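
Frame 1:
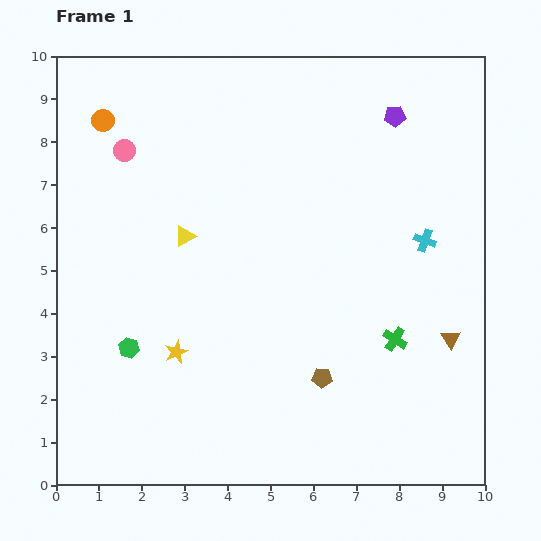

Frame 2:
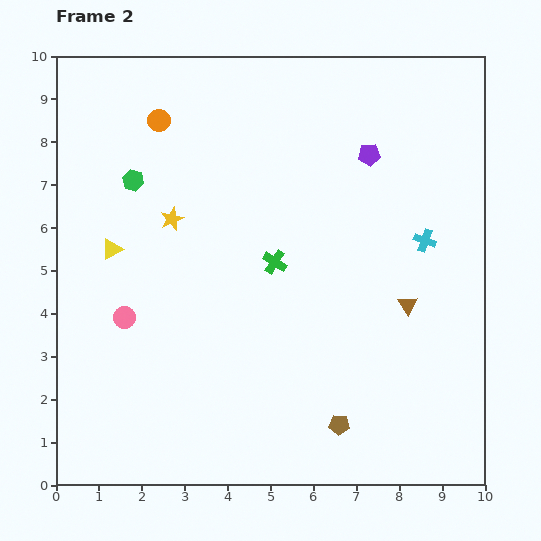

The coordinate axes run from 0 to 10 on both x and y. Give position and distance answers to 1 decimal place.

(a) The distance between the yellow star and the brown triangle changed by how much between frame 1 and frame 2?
-0.5

Distance in frame 1: 6.4. Distance in frame 2: 5.9.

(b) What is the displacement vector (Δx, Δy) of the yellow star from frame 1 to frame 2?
(-0.1, 3.1)

The yellow star was at (2.8, 3.1) in frame 1 and (2.7, 6.2) in frame 2.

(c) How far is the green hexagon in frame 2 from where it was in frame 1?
3.9

The green hexagon moved from (1.7, 3.2) to (1.8, 7.1), a distance of √(0.1² + 3.9²) ≈ 3.9.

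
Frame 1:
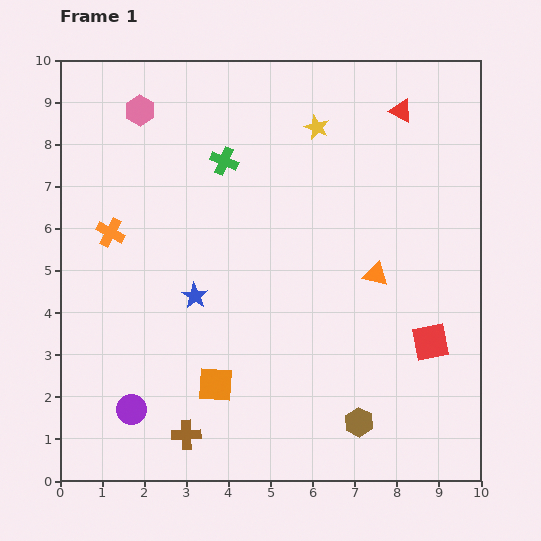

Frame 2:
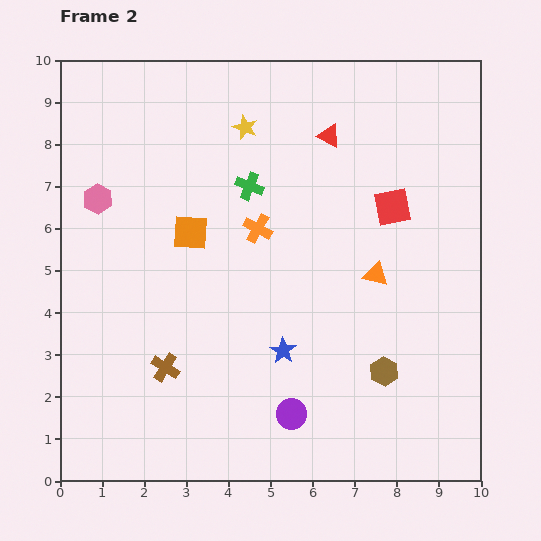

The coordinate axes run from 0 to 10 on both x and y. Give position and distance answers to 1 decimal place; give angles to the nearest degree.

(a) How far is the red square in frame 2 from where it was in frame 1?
3.3

The red square moved from (8.8, 3.3) to (7.9, 6.5), a distance of √(0.9² + 3.2²) ≈ 3.3.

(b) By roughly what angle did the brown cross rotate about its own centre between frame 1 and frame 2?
34° clockwise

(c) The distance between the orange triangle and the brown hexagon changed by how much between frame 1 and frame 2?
-1.2

Distance in frame 1: 3.5. Distance in frame 2: 2.3.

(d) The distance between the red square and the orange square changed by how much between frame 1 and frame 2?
-0.4

Distance in frame 1: 5.2. Distance in frame 2: 4.8.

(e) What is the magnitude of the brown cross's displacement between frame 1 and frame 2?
1.7

The brown cross moved from (3.0, 1.1) to (2.5, 2.7), a distance of √(0.5² + 1.6²) ≈ 1.7.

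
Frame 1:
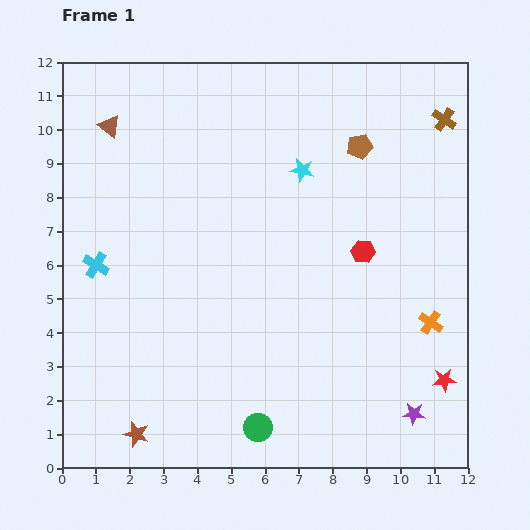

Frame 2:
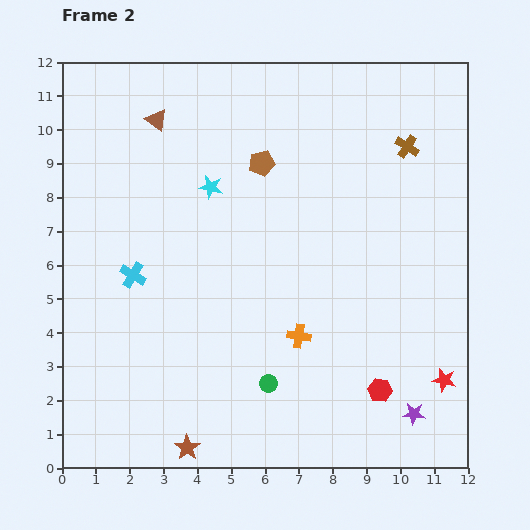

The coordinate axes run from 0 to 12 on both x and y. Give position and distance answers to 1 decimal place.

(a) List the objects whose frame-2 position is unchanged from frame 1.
the purple star, the red star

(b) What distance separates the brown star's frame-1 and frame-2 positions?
1.6

The brown star moved from (2.2, 1.0) to (3.7, 0.6), a distance of √(1.5² + 0.4²) ≈ 1.6.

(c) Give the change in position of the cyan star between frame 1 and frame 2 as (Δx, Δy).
(-2.7, -0.5)

The cyan star was at (7.1, 8.8) in frame 1 and (4.4, 8.3) in frame 2.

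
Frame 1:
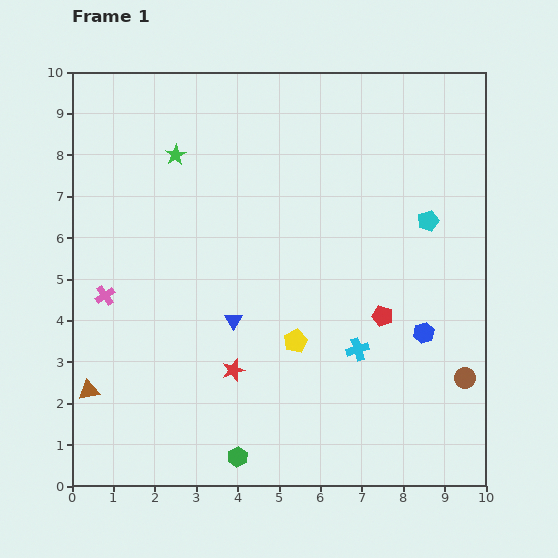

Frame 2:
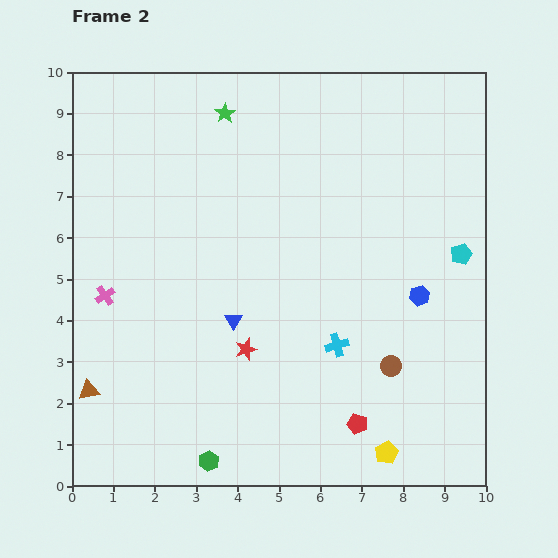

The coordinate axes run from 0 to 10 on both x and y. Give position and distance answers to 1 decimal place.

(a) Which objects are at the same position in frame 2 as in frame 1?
the blue triangle, the brown triangle, the pink cross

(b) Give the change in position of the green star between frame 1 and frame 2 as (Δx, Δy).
(1.2, 1.0)

The green star was at (2.5, 8.0) in frame 1 and (3.7, 9.0) in frame 2.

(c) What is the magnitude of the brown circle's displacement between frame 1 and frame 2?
1.8

The brown circle moved from (9.5, 2.6) to (7.7, 2.9), a distance of √(1.8² + 0.3²) ≈ 1.8.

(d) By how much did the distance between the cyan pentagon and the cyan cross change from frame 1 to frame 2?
+0.2

Distance in frame 1: 3.5. Distance in frame 2: 3.7.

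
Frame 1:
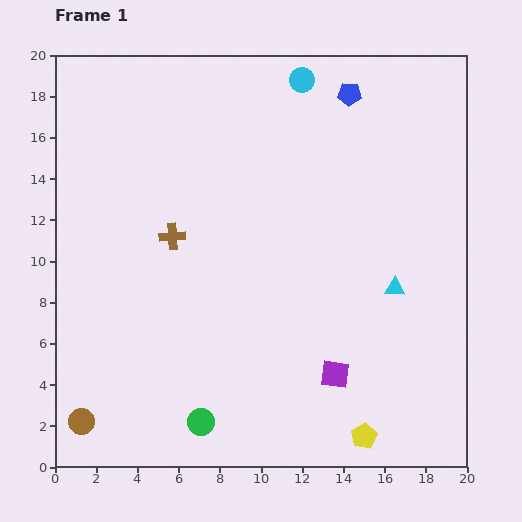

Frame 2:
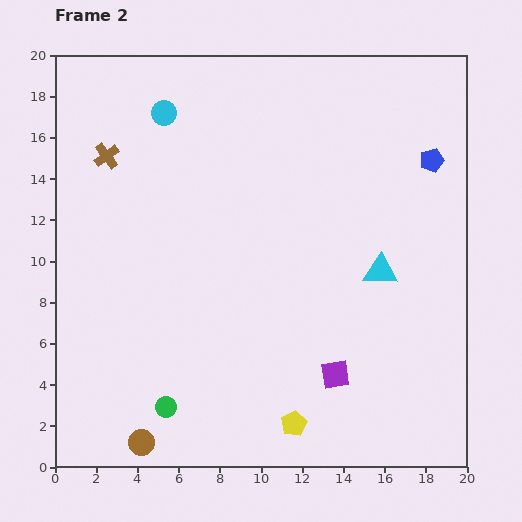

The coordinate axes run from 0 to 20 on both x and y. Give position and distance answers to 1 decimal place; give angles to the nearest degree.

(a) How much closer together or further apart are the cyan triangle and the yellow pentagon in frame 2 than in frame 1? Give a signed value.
+1.1

Distance in frame 1: 7.4. Distance in frame 2: 8.5.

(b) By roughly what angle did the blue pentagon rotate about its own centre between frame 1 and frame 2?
20° counter-clockwise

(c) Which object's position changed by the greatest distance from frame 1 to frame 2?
the cyan circle

(moved 6.9; next 5.1)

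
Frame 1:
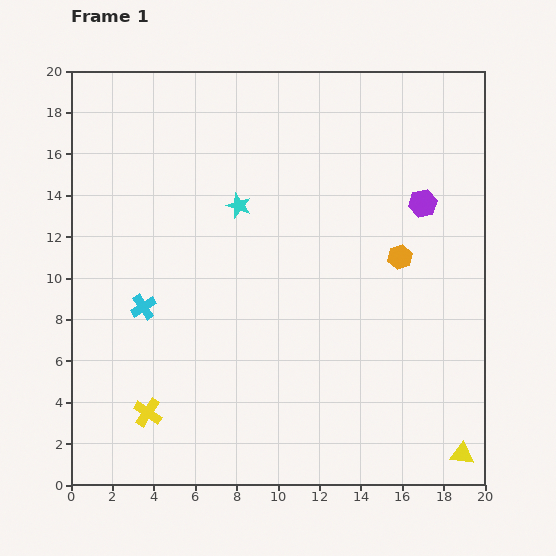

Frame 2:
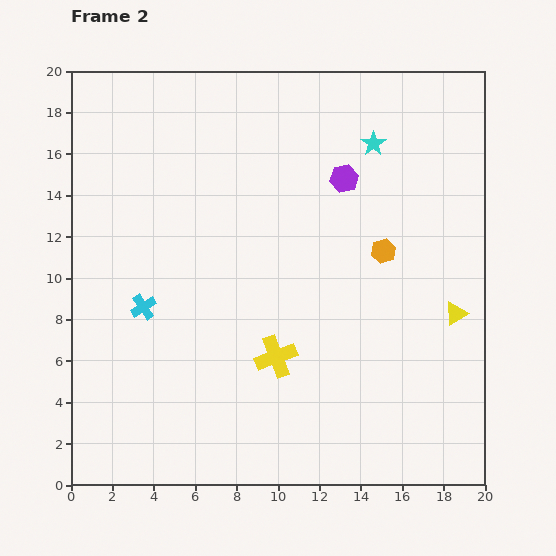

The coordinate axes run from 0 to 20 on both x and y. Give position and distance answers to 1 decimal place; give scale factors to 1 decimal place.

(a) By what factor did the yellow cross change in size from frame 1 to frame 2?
1.5×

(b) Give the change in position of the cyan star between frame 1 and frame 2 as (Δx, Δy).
(6.5, 3.0)

The cyan star was at (8.1, 13.5) in frame 1 and (14.6, 16.5) in frame 2.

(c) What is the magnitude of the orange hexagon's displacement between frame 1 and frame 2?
0.9

The orange hexagon moved from (15.9, 11.0) to (15.1, 11.3), a distance of √(0.8² + 0.3²) ≈ 0.9.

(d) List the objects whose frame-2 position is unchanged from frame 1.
the cyan cross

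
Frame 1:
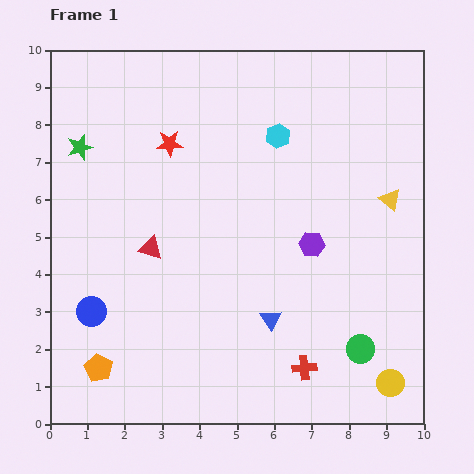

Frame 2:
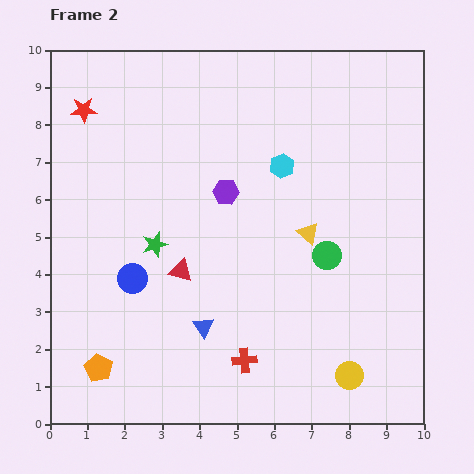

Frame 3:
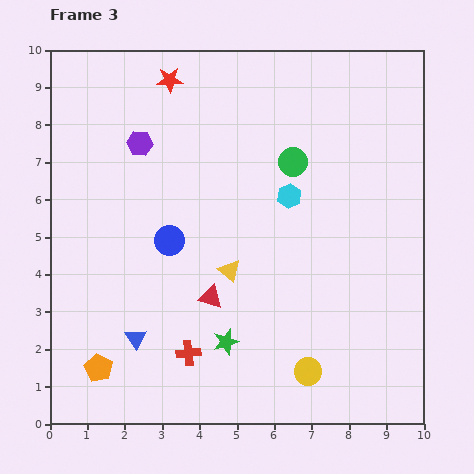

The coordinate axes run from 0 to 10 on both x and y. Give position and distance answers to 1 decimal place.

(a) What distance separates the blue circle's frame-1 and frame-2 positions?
1.4

The blue circle moved from (1.1, 3.0) to (2.2, 3.9), a distance of √(1.1² + 0.9²) ≈ 1.4.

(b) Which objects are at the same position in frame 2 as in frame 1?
the orange pentagon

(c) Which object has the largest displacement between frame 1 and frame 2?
the green star

(moved 3.3; next 2.7)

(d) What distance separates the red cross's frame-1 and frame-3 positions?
3.1

The red cross moved from (6.8, 1.5) to (3.7, 1.9), a distance of √(3.1² + 0.4²) ≈ 3.1.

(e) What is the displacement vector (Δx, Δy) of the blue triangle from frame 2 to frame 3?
(-1.8, -0.3)

The blue triangle was at (4.1, 2.6) in frame 2 and (2.3, 2.3) in frame 3.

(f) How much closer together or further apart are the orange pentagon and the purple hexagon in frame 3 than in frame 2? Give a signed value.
+0.3

Distance in frame 2: 5.8. Distance in frame 3: 6.1.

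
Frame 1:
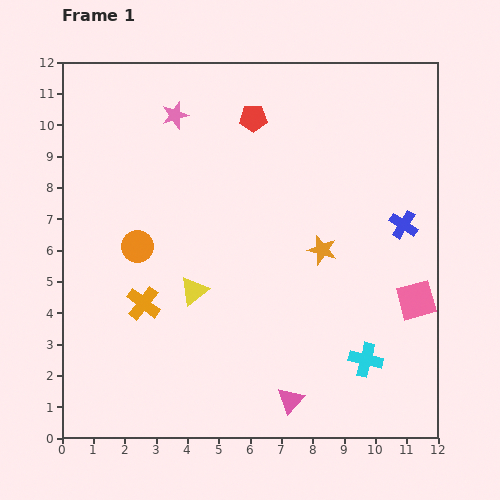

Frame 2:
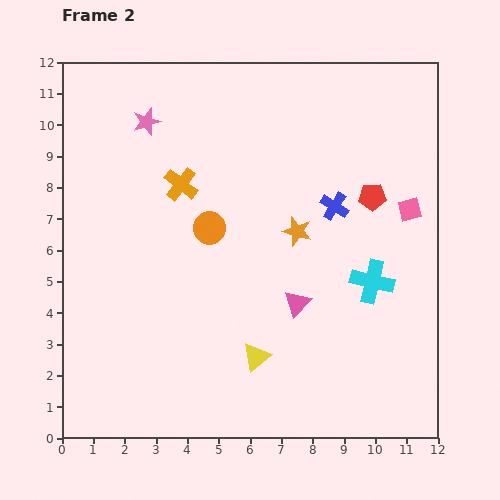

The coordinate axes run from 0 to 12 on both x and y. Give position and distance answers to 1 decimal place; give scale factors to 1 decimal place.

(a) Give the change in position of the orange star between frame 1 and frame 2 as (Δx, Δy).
(-0.8, 0.6)

The orange star was at (8.3, 6.0) in frame 1 and (7.5, 6.6) in frame 2.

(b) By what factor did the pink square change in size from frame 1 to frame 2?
0.6×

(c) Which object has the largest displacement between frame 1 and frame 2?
the red pentagon

(moved 4.5; next 4.0)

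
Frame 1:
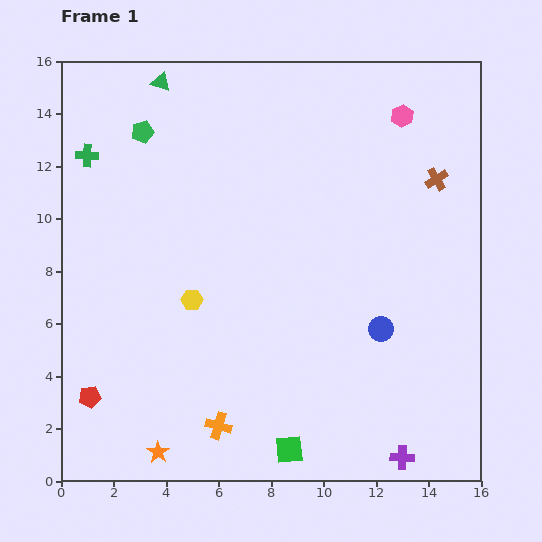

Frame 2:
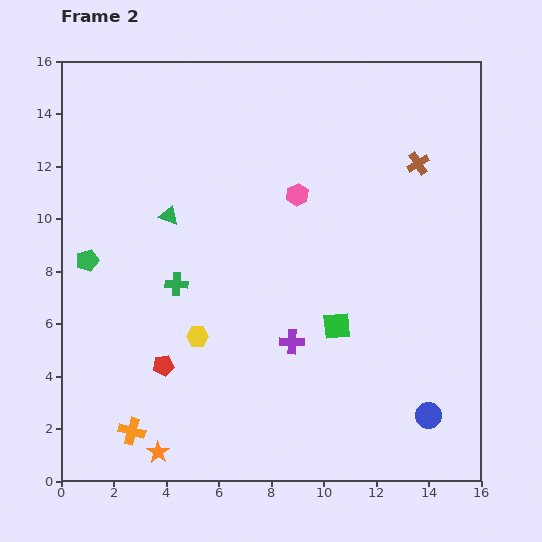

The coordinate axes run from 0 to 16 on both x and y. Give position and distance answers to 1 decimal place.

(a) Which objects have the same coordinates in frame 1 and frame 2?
the orange star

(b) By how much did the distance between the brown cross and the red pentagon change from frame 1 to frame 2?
-3.2

Distance in frame 1: 15.6. Distance in frame 2: 12.4.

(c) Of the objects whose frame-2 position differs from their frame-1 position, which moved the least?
the brown cross

(moved 0.9)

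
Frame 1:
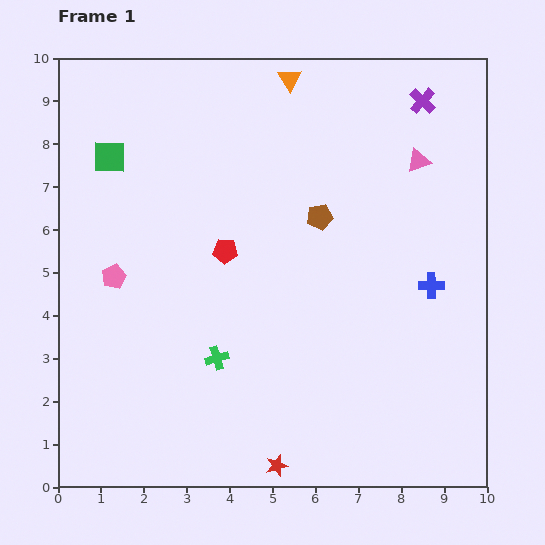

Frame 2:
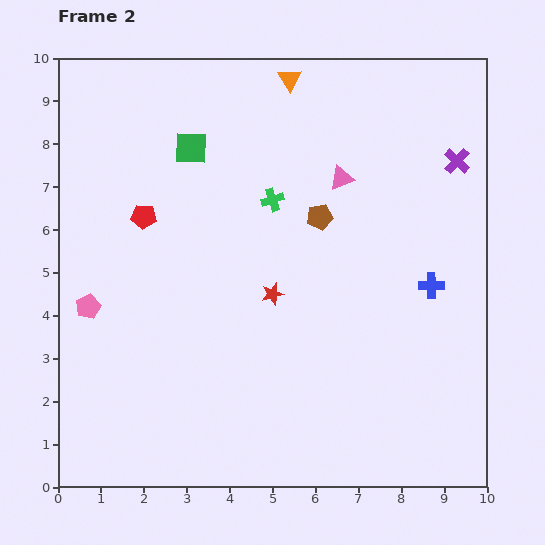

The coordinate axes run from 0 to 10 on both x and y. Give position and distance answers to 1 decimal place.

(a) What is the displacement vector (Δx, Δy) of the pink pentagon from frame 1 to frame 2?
(-0.6, -0.7)

The pink pentagon was at (1.3, 4.9) in frame 1 and (0.7, 4.2) in frame 2.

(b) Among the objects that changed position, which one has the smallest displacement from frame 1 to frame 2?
the pink pentagon

(moved 0.9)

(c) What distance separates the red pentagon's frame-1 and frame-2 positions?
2.1

The red pentagon moved from (3.9, 5.5) to (2.0, 6.3), a distance of √(1.9² + 0.8²) ≈ 2.1.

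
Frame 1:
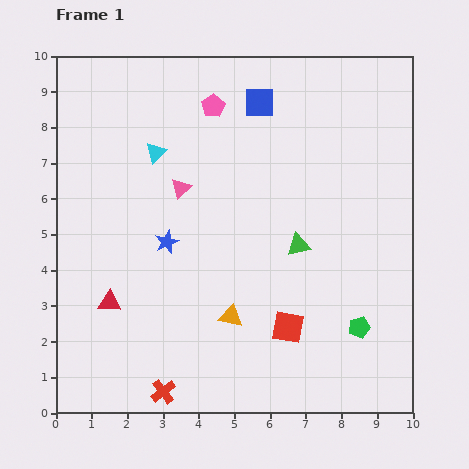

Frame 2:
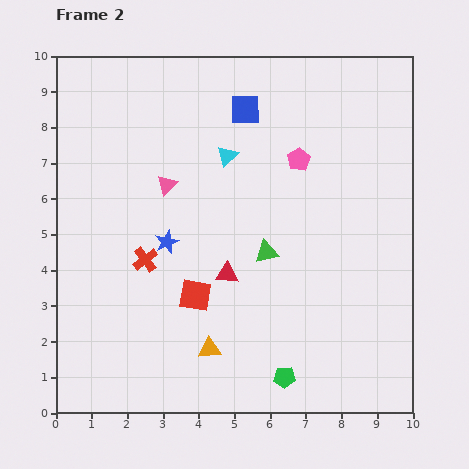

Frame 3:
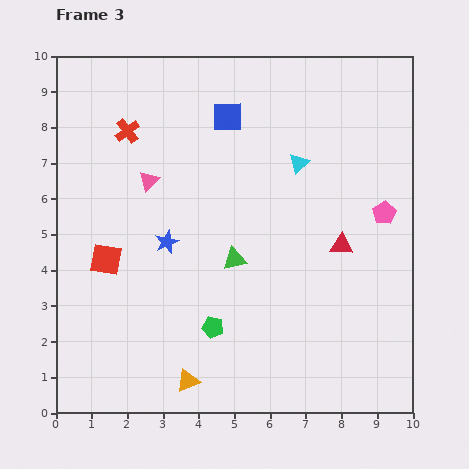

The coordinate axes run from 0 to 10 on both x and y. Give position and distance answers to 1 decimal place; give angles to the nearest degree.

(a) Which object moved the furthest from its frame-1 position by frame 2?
the red cross

(moved 3.7; next 3.4)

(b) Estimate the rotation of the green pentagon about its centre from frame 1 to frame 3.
30° clockwise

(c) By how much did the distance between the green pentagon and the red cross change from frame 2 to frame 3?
+0.9

Distance in frame 2: 5.1. Distance in frame 3: 6.0.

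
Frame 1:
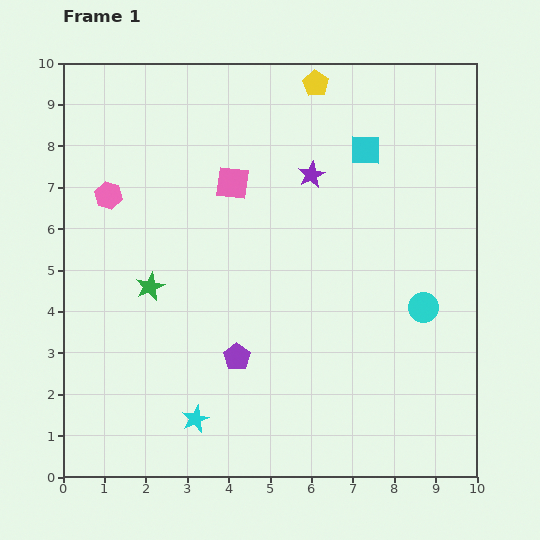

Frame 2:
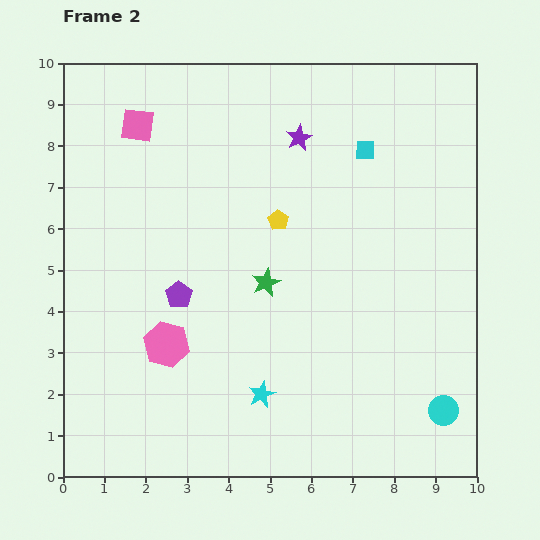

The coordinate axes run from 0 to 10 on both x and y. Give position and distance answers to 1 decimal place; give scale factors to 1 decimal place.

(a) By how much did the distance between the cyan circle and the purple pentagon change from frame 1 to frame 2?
+2.3

Distance in frame 1: 4.7. Distance in frame 2: 7.0.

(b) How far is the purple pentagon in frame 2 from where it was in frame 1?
2.1

The purple pentagon moved from (4.2, 2.9) to (2.8, 4.4), a distance of √(1.4² + 1.5²) ≈ 2.1.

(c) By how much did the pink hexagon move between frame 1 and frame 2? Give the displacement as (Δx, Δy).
(1.4, -3.6)

The pink hexagon was at (1.1, 6.8) in frame 1 and (2.5, 3.2) in frame 2.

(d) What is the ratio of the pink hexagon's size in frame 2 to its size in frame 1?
1.7×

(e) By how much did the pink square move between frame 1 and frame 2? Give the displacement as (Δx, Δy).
(-2.3, 1.4)

The pink square was at (4.1, 7.1) in frame 1 and (1.8, 8.5) in frame 2.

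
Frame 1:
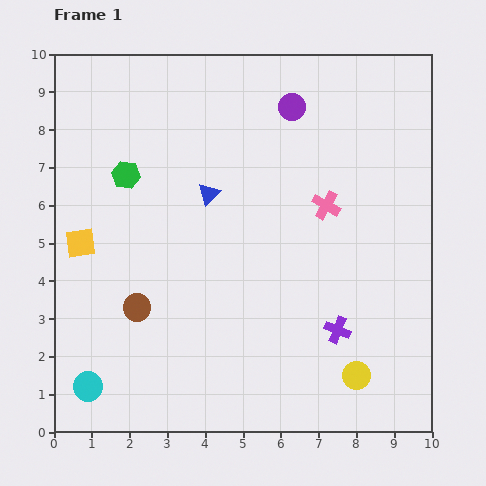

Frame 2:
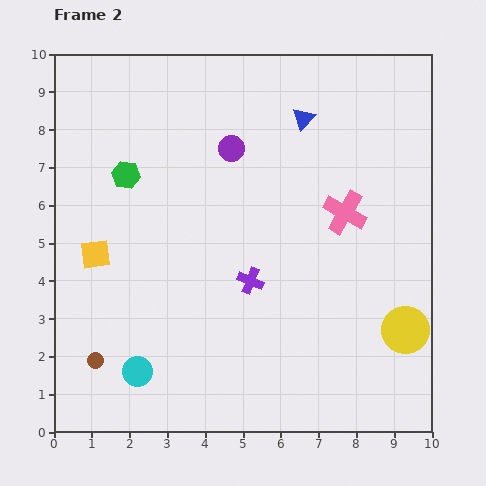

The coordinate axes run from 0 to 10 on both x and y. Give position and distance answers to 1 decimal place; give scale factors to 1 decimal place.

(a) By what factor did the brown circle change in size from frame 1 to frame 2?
0.6×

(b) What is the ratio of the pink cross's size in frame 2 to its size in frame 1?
1.5×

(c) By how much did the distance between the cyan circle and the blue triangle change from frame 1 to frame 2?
+2.0

Distance in frame 1: 6.0. Distance in frame 2: 8.0.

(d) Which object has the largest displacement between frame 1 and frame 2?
the blue triangle

(moved 3.2; next 2.6)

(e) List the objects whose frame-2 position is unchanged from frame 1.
the green hexagon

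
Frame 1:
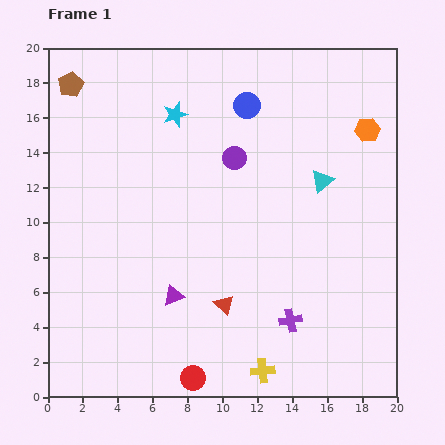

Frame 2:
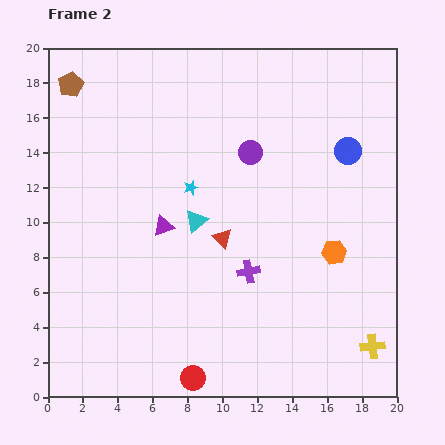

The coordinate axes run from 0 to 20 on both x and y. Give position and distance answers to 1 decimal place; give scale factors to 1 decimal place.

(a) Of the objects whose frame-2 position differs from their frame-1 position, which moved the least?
the purple circle

(moved 0.9)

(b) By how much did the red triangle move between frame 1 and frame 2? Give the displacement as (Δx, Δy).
(-0.1, 3.8)

The red triangle was at (10.1, 5.3) in frame 1 and (10.0, 9.1) in frame 2.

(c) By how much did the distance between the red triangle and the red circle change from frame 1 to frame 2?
+3.6

Distance in frame 1: 4.6. Distance in frame 2: 8.2.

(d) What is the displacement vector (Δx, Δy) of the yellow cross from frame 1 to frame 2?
(6.3, 1.4)

The yellow cross was at (12.3, 1.5) in frame 1 and (18.6, 2.9) in frame 2.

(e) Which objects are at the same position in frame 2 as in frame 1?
the red circle, the brown pentagon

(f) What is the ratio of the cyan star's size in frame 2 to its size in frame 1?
0.6×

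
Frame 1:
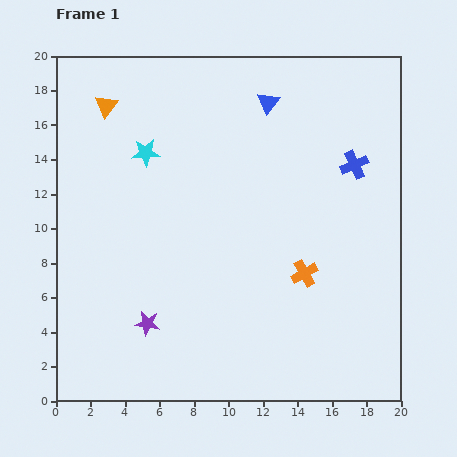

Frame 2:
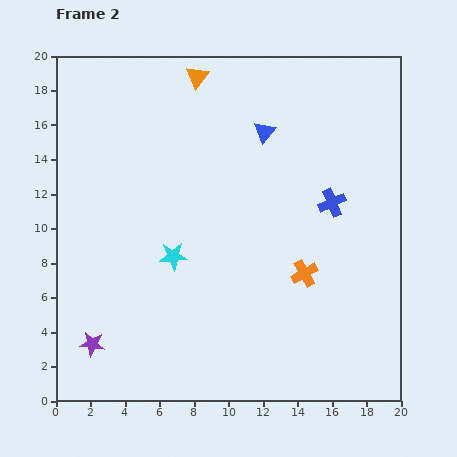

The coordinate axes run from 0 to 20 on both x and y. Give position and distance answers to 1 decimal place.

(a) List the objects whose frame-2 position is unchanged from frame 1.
the orange cross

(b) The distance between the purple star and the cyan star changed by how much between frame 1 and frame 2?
-3.0

Distance in frame 1: 9.9. Distance in frame 2: 6.9.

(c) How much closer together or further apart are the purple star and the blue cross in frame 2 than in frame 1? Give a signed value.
+1.0

Distance in frame 1: 15.1. Distance in frame 2: 16.1.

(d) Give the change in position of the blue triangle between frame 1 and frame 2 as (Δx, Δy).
(-0.2, -1.7)

The blue triangle was at (12.3, 17.3) in frame 1 and (12.1, 15.6) in frame 2.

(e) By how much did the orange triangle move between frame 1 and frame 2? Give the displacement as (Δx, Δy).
(5.3, 1.7)

The orange triangle was at (2.9, 17.1) in frame 1 and (8.2, 18.8) in frame 2.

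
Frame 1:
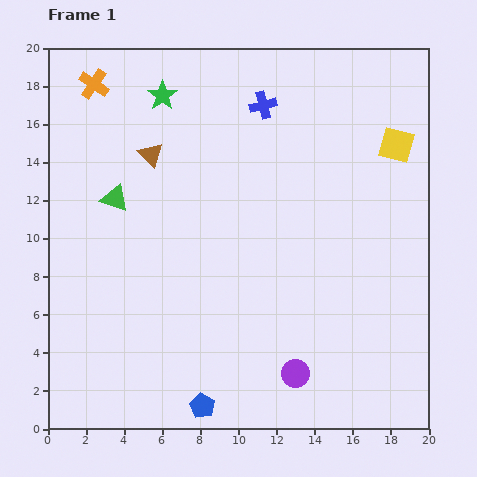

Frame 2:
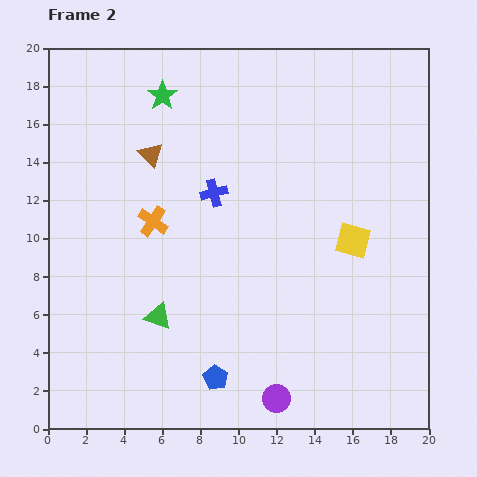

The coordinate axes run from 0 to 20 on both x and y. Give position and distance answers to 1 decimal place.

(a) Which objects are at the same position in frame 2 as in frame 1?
the green star, the brown triangle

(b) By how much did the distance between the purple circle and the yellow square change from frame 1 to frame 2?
-3.9

Distance in frame 1: 13.1. Distance in frame 2: 9.2.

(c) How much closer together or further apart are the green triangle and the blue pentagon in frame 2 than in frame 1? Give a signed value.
-7.4

Distance in frame 1: 11.8. Distance in frame 2: 4.4.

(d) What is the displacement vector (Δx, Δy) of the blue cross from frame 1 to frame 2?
(-2.6, -4.6)

The blue cross was at (11.3, 17.0) in frame 1 and (8.7, 12.4) in frame 2.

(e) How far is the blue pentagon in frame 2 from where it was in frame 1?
1.7

The blue pentagon moved from (8.1, 1.2) to (8.8, 2.7), a distance of √(0.7² + 1.5²) ≈ 1.7.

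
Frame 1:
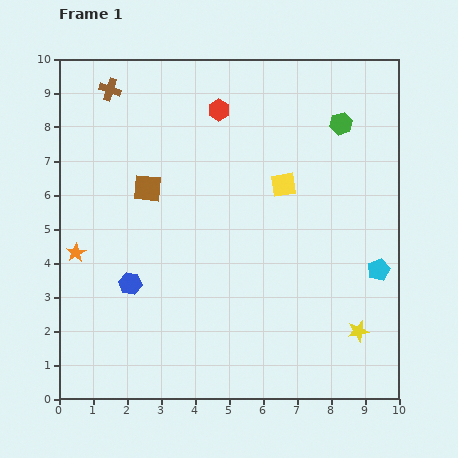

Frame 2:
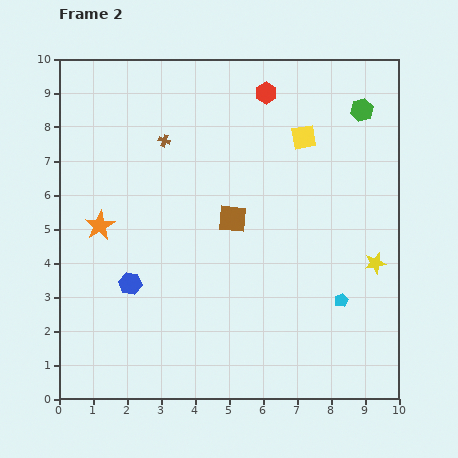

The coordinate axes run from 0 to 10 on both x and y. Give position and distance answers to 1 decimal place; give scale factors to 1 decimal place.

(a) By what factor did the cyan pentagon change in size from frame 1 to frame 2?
0.6×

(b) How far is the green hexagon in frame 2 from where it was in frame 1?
0.7

The green hexagon moved from (8.3, 8.1) to (8.9, 8.5), a distance of √(0.6² + 0.4²) ≈ 0.7.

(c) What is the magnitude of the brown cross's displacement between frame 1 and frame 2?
2.2

The brown cross moved from (1.5, 9.1) to (3.1, 7.6), a distance of √(1.6² + 1.5²) ≈ 2.2.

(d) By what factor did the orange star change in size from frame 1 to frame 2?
1.5×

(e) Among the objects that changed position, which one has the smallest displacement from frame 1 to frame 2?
the green hexagon

(moved 0.7)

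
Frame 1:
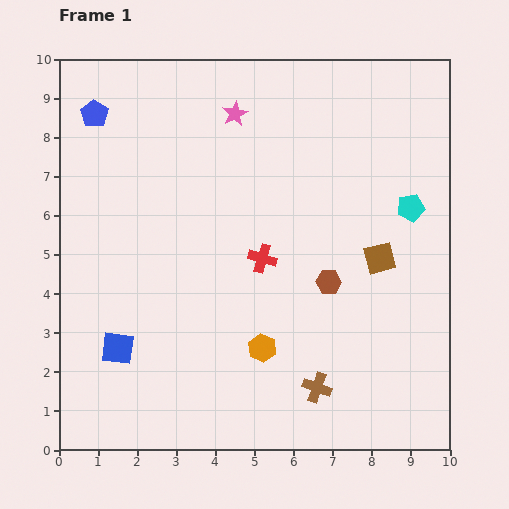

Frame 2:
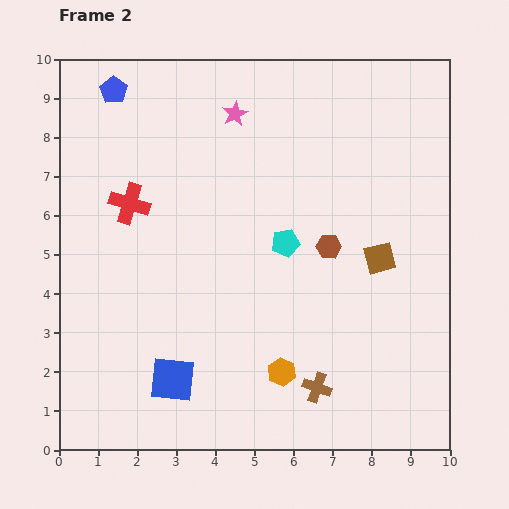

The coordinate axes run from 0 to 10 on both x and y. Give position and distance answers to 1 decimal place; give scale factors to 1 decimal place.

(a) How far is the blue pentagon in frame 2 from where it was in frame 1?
0.8

The blue pentagon moved from (0.9, 8.6) to (1.4, 9.2), a distance of √(0.5² + 0.6²) ≈ 0.8.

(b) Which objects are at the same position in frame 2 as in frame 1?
the pink star, the brown square, the brown cross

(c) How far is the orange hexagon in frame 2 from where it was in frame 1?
0.8

The orange hexagon moved from (5.2, 2.6) to (5.7, 2.0), a distance of √(0.5² + 0.6²) ≈ 0.8.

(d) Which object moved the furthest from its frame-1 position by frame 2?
the red cross

(moved 3.7; next 3.3)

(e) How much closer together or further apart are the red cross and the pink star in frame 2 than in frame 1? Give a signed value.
-0.3

Distance in frame 1: 3.8. Distance in frame 2: 3.5.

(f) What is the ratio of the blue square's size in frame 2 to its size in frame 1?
1.4×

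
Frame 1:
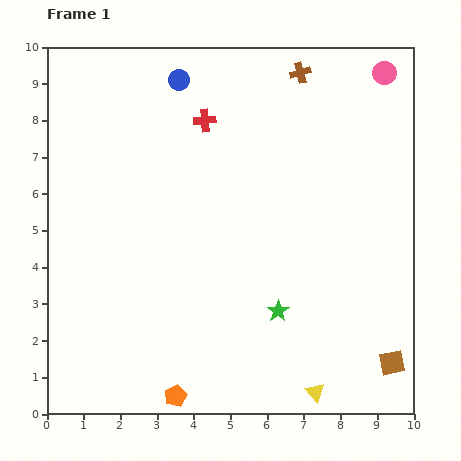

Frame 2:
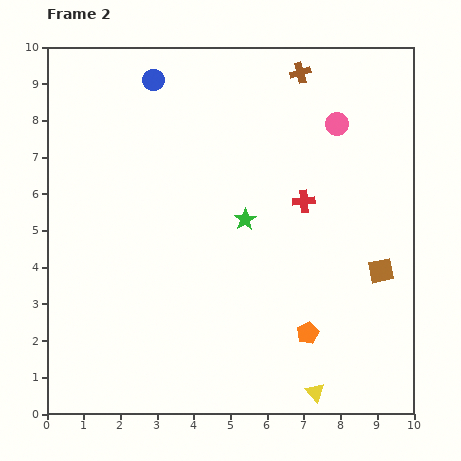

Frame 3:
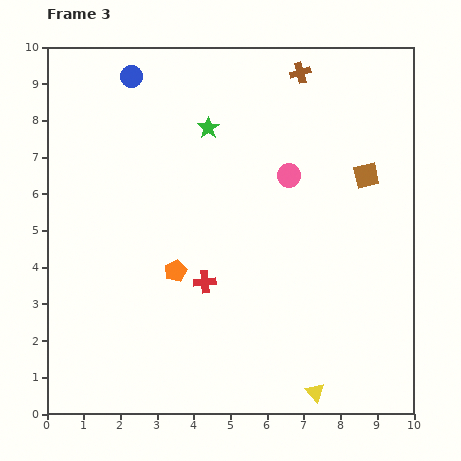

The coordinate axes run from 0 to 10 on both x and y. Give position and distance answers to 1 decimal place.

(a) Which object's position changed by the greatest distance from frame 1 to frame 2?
the orange pentagon

(moved 4.0; next 3.5)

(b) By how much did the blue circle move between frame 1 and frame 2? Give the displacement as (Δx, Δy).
(-0.7, 0.0)

The blue circle was at (3.6, 9.1) in frame 1 and (2.9, 9.1) in frame 2.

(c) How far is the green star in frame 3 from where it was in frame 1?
5.3

The green star moved from (6.3, 2.8) to (4.4, 7.8), a distance of √(1.9² + 5.0²) ≈ 5.3.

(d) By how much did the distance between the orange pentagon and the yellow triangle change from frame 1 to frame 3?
+1.2

Distance in frame 1: 3.8. Distance in frame 3: 5.0.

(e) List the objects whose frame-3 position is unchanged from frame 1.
the yellow triangle, the brown cross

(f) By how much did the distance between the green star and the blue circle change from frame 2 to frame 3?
-2.0

Distance in frame 2: 4.5. Distance in frame 3: 2.5.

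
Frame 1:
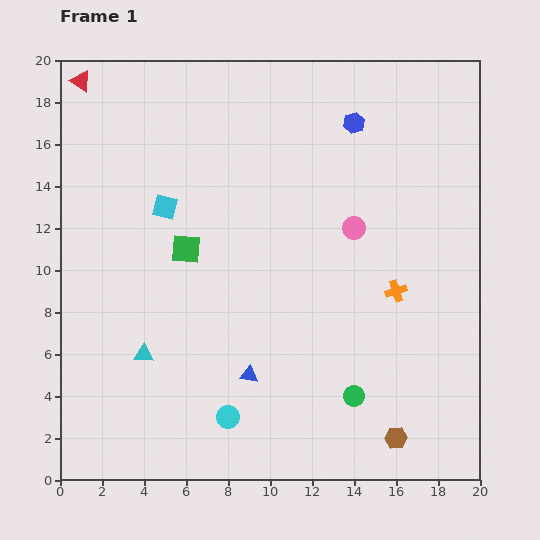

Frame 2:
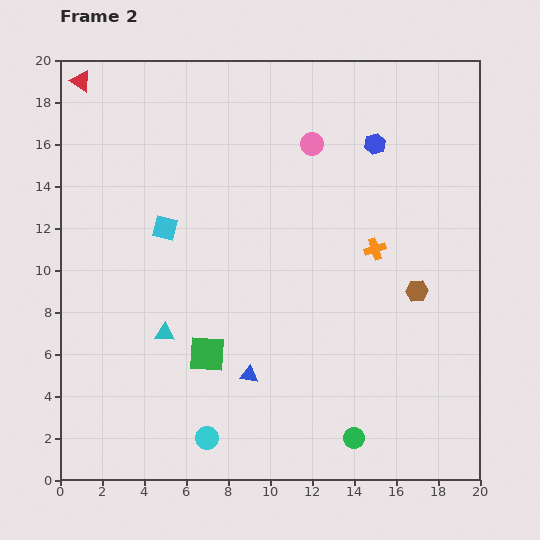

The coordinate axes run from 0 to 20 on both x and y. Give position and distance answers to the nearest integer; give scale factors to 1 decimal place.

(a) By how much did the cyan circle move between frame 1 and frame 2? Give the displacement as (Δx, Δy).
(-1, -1)

The cyan circle was at (8, 3) in frame 1 and (7, 2) in frame 2.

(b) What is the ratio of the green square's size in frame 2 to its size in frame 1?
1.3×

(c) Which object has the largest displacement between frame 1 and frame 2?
the brown hexagon

(moved 7; next 5)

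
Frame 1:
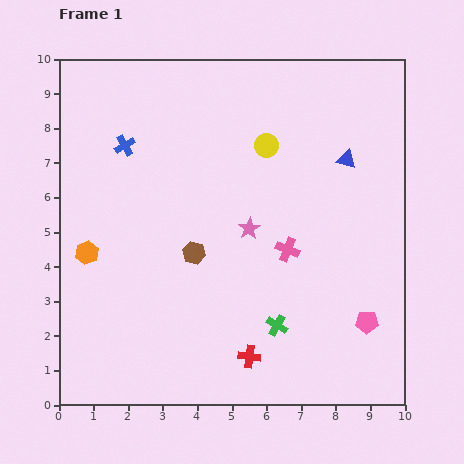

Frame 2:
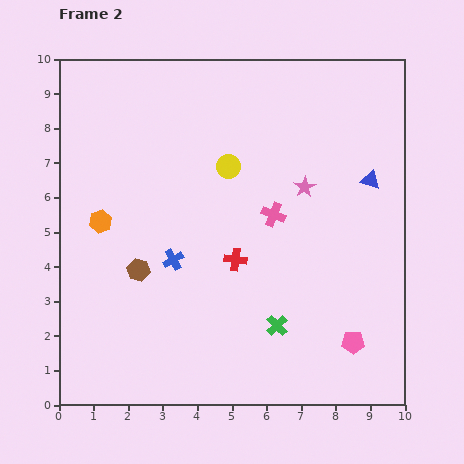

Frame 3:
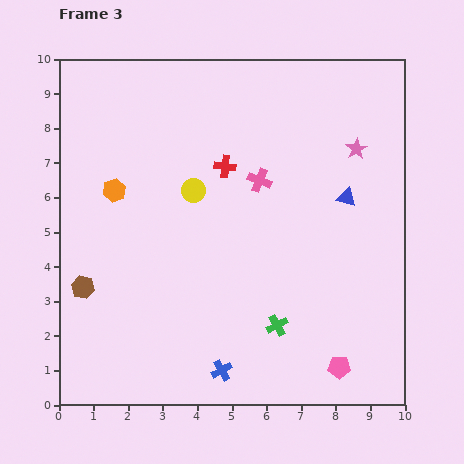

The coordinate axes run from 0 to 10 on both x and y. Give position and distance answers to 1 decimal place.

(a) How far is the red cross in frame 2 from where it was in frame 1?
2.8

The red cross moved from (5.5, 1.4) to (5.1, 4.2), a distance of √(0.4² + 2.8²) ≈ 2.8.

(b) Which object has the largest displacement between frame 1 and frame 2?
the blue cross

(moved 3.6; next 2.8)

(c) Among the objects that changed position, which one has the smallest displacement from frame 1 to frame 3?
the blue triangle

(moved 1.1)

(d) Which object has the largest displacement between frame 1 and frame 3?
the blue cross

(moved 7.1; next 5.5)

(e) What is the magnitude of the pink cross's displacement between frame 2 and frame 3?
1.1

The pink cross moved from (6.2, 5.5) to (5.8, 6.5), a distance of √(0.4² + 1.0²) ≈ 1.1.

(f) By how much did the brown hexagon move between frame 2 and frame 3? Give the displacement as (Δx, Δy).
(-1.6, -0.5)

The brown hexagon was at (2.3, 3.9) in frame 2 and (0.7, 3.4) in frame 3.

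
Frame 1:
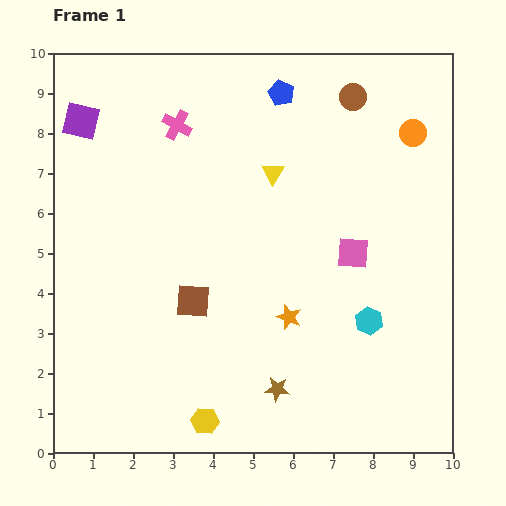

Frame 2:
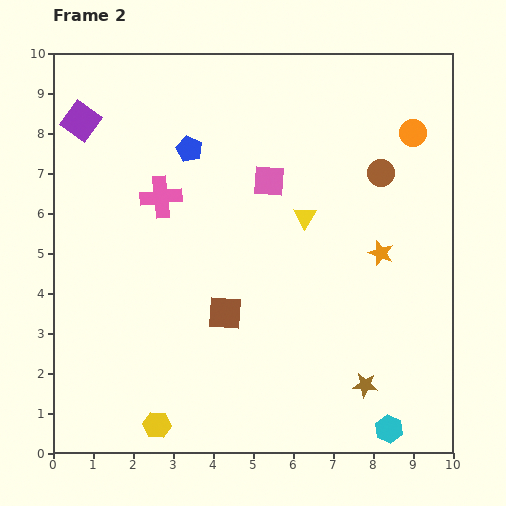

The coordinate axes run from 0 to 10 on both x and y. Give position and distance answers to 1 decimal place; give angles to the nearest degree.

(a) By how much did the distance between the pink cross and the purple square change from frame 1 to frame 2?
+0.4

Distance in frame 1: 2.4. Distance in frame 2: 2.8.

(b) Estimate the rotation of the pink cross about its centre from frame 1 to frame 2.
34° counter-clockwise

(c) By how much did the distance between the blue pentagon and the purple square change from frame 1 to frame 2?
-2.2

Distance in frame 1: 5.0. Distance in frame 2: 2.8.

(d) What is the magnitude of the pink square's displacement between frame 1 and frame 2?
2.8

The pink square moved from (7.5, 5.0) to (5.4, 6.8), a distance of √(2.1² + 1.8²) ≈ 2.8.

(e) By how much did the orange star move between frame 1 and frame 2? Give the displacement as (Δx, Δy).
(2.3, 1.6)

The orange star was at (5.9, 3.4) in frame 1 and (8.2, 5.0) in frame 2.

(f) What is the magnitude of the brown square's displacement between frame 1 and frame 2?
0.9

The brown square moved from (3.5, 3.8) to (4.3, 3.5), a distance of √(0.8² + 0.3²) ≈ 0.9.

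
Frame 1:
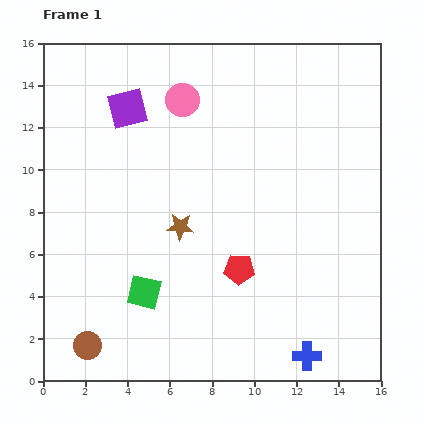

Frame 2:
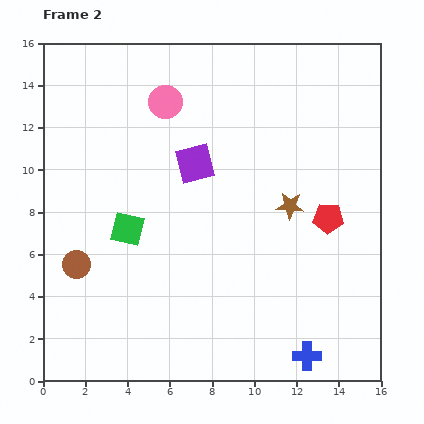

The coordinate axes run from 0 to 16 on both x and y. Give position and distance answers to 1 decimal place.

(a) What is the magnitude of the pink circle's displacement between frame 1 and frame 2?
0.8

The pink circle moved from (6.6, 13.3) to (5.8, 13.2), a distance of √(0.8² + 0.1²) ≈ 0.8.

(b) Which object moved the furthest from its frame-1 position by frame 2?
the brown star

(moved 5.3; next 4.8)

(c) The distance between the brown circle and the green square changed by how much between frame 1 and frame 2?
-0.8

Distance in frame 1: 3.7. Distance in frame 2: 2.9.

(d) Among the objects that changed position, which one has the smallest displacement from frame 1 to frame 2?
the pink circle

(moved 0.8)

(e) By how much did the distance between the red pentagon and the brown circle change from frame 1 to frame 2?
+4.1

Distance in frame 1: 8.0. Distance in frame 2: 12.1.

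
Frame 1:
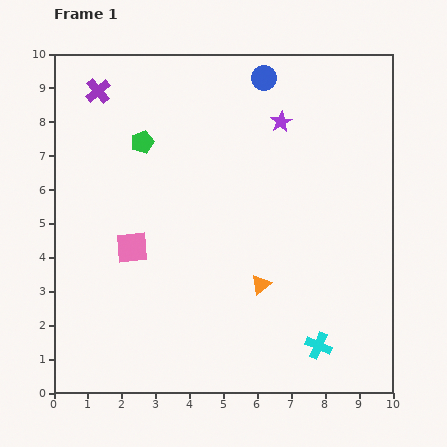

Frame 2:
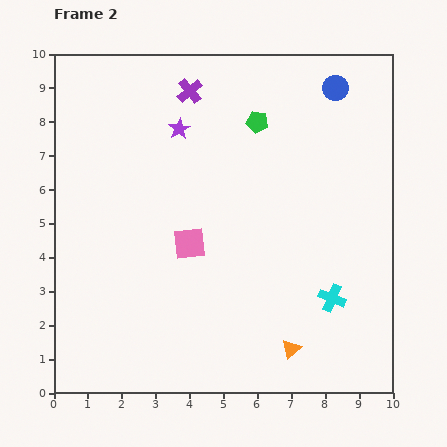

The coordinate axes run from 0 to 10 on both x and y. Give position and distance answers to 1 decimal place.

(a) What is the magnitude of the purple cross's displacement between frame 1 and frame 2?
2.7

The purple cross moved from (1.3, 8.9) to (4.0, 8.9), a distance of √(2.7² + 0.0²) ≈ 2.7.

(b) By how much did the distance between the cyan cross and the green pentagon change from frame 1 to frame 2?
-2.3

Distance in frame 1: 7.9. Distance in frame 2: 5.6.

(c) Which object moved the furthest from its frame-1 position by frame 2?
the green pentagon

(moved 3.5; next 3.0)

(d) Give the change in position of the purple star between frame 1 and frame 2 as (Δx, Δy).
(-3.0, -0.2)

The purple star was at (6.7, 8.0) in frame 1 and (3.7, 7.8) in frame 2.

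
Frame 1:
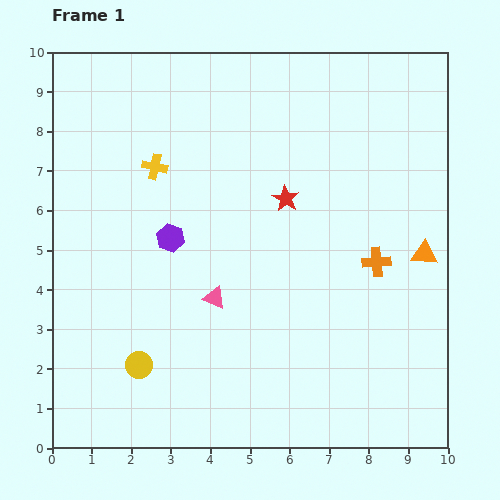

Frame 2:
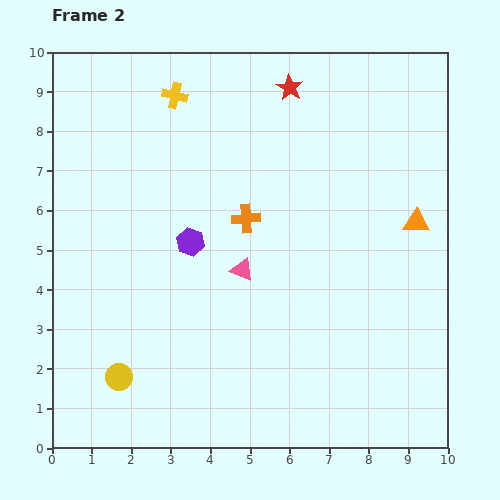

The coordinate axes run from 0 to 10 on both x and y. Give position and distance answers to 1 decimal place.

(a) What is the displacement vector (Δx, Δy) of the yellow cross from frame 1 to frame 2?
(0.5, 1.8)

The yellow cross was at (2.6, 7.1) in frame 1 and (3.1, 8.9) in frame 2.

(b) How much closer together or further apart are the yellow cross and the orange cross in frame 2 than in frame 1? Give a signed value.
-2.5

Distance in frame 1: 6.1. Distance in frame 2: 3.6.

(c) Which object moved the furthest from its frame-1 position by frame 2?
the orange cross

(moved 3.5; next 2.8)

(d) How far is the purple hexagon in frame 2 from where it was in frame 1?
0.5

The purple hexagon moved from (3.0, 5.3) to (3.5, 5.2), a distance of √(0.5² + 0.1²) ≈ 0.5.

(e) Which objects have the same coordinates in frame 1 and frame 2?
none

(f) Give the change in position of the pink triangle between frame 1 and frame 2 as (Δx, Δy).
(0.7, 0.7)

The pink triangle was at (4.1, 3.8) in frame 1 and (4.8, 4.5) in frame 2.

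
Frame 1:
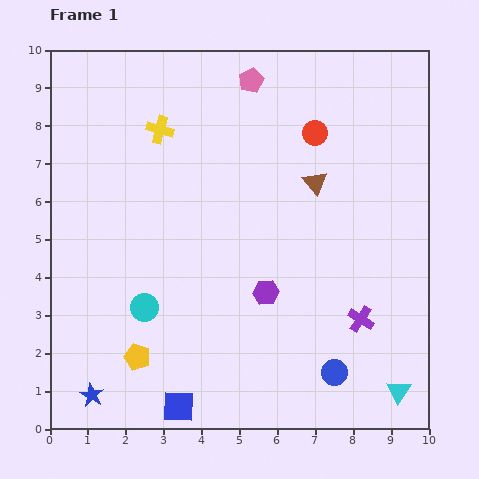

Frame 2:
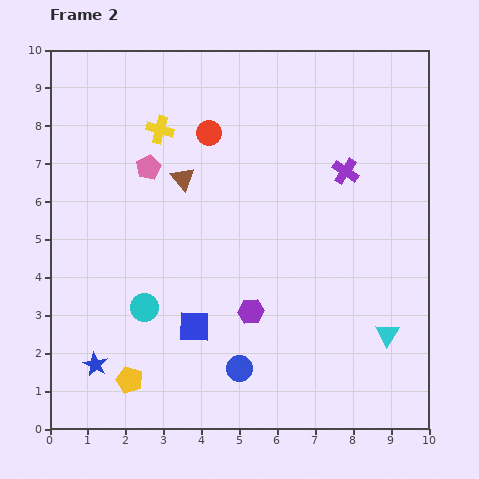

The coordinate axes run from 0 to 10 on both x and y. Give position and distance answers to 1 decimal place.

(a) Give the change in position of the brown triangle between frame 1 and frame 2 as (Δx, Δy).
(-3.5, 0.1)

The brown triangle was at (7.0, 6.5) in frame 1 and (3.5, 6.6) in frame 2.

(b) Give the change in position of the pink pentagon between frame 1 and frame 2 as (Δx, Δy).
(-2.7, -2.3)

The pink pentagon was at (5.3, 9.2) in frame 1 and (2.6, 6.9) in frame 2.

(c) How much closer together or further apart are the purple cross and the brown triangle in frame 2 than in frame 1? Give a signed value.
+0.5

Distance in frame 1: 3.8. Distance in frame 2: 4.3.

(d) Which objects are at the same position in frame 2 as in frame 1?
the yellow cross, the cyan circle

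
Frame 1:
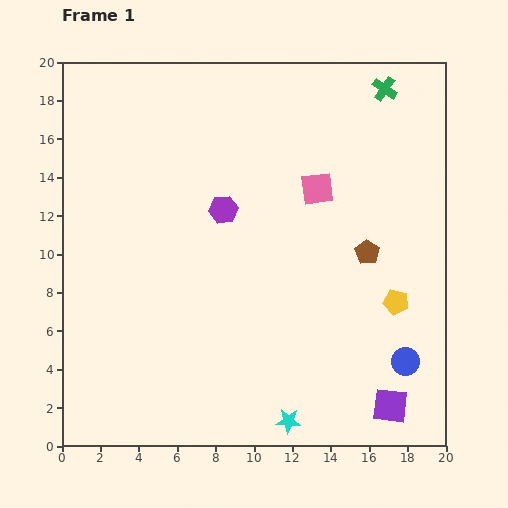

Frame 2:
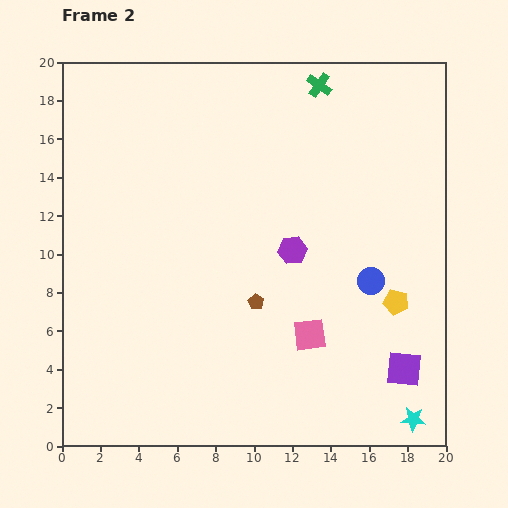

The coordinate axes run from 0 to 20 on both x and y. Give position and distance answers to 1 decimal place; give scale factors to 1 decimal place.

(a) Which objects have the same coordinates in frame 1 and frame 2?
the yellow pentagon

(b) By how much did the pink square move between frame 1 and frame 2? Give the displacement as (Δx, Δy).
(-0.4, -7.6)

The pink square was at (13.3, 13.4) in frame 1 and (12.9, 5.8) in frame 2.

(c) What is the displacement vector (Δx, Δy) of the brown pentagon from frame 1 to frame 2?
(-5.8, -2.6)

The brown pentagon was at (15.9, 10.1) in frame 1 and (10.1, 7.5) in frame 2.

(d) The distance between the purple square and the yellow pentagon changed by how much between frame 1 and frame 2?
-1.9

Distance in frame 1: 5.4. Distance in frame 2: 3.5.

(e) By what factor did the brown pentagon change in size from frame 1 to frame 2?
0.6×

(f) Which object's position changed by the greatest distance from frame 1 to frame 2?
the pink square

(moved 7.6; next 6.5)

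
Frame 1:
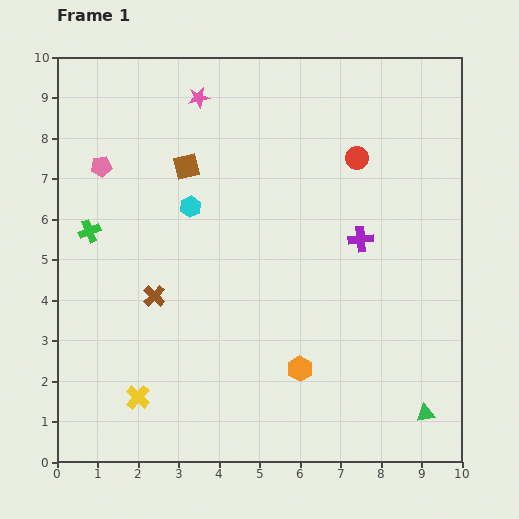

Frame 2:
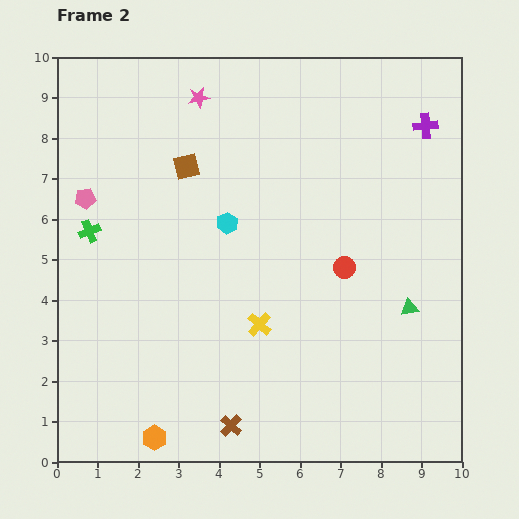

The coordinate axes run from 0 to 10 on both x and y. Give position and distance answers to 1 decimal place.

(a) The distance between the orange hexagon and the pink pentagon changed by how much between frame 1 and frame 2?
-0.9

Distance in frame 1: 7.0. Distance in frame 2: 6.1.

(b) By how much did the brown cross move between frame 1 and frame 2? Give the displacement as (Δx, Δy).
(1.9, -3.2)

The brown cross was at (2.4, 4.1) in frame 1 and (4.3, 0.9) in frame 2.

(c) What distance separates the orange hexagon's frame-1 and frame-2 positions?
4.0

The orange hexagon moved from (6.0, 2.3) to (2.4, 0.6), a distance of √(3.6² + 1.7²) ≈ 4.0.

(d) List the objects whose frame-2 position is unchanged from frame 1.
the brown square, the pink star, the green cross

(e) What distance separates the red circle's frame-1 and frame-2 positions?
2.7

The red circle moved from (7.4, 7.5) to (7.1, 4.8), a distance of √(0.3² + 2.7²) ≈ 2.7.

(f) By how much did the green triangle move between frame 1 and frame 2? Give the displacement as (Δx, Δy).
(-0.4, 2.6)

The green triangle was at (9.1, 1.2) in frame 1 and (8.7, 3.8) in frame 2.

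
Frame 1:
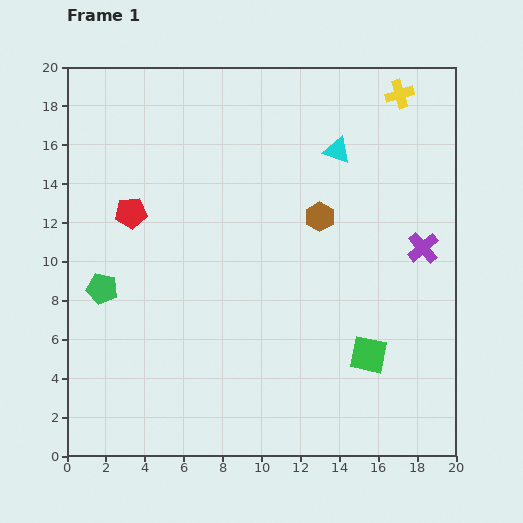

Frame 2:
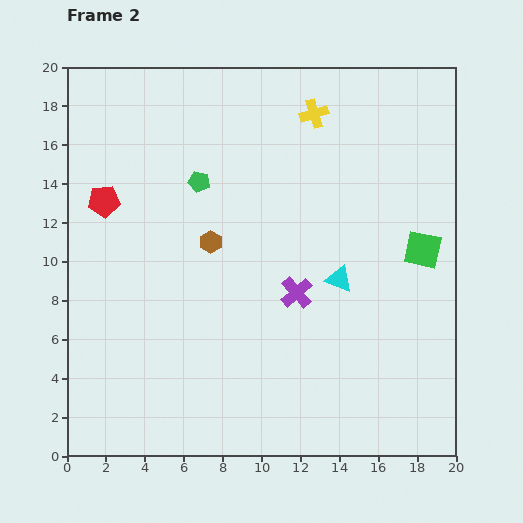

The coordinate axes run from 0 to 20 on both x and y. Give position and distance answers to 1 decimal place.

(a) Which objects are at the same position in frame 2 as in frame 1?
none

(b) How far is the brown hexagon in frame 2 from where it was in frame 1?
5.7

The brown hexagon moved from (13.0, 12.3) to (7.4, 11.0), a distance of √(5.6² + 1.3²) ≈ 5.7.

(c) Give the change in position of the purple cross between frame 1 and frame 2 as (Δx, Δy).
(-6.5, -2.3)

The purple cross was at (18.3, 10.7) in frame 1 and (11.8, 8.4) in frame 2.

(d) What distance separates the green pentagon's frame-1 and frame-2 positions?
7.4

The green pentagon moved from (1.8, 8.6) to (6.8, 14.1), a distance of √(5.0² + 5.5²) ≈ 7.4.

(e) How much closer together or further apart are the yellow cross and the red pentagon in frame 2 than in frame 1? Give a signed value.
-3.4

Distance in frame 1: 15.1. Distance in frame 2: 11.7.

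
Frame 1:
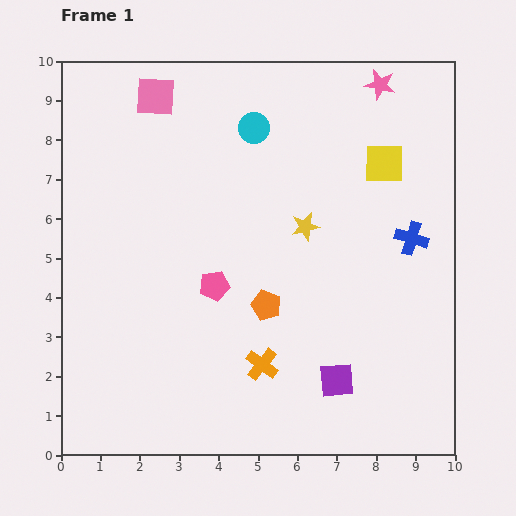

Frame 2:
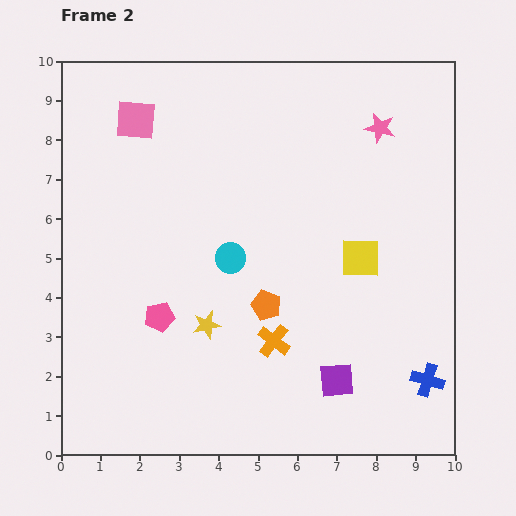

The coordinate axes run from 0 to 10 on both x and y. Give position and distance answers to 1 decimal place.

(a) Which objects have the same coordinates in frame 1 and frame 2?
the purple square, the orange pentagon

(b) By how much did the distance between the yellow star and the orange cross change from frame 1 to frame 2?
-2.0

Distance in frame 1: 3.7. Distance in frame 2: 1.7.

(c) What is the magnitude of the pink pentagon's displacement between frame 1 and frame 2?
1.6

The pink pentagon moved from (3.9, 4.3) to (2.5, 3.5), a distance of √(1.4² + 0.8²) ≈ 1.6.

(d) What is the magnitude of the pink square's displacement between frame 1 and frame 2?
0.8

The pink square moved from (2.4, 9.1) to (1.9, 8.5), a distance of √(0.5² + 0.6²) ≈ 0.8.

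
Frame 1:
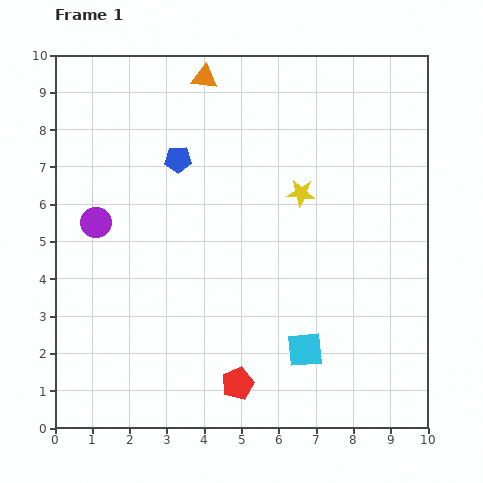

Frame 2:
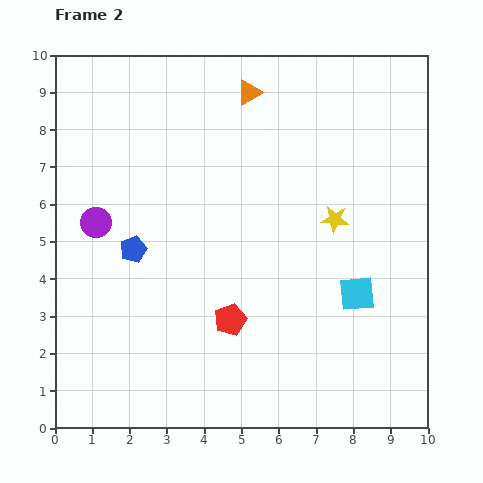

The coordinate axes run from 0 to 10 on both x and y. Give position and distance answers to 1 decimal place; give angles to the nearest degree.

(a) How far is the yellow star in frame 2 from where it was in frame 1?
1.1

The yellow star moved from (6.6, 6.3) to (7.5, 5.6), a distance of √(0.9² + 0.7²) ≈ 1.1.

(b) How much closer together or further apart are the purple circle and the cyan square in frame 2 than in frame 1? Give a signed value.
+0.7

Distance in frame 1: 6.6. Distance in frame 2: 7.3.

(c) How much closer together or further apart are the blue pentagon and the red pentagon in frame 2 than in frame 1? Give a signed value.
-3.0

Distance in frame 1: 6.2. Distance in frame 2: 3.2.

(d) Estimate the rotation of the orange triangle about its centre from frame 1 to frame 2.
39° counter-clockwise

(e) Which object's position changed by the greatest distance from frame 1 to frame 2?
the blue pentagon

(moved 2.7; next 2.1)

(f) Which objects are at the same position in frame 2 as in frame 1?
the purple circle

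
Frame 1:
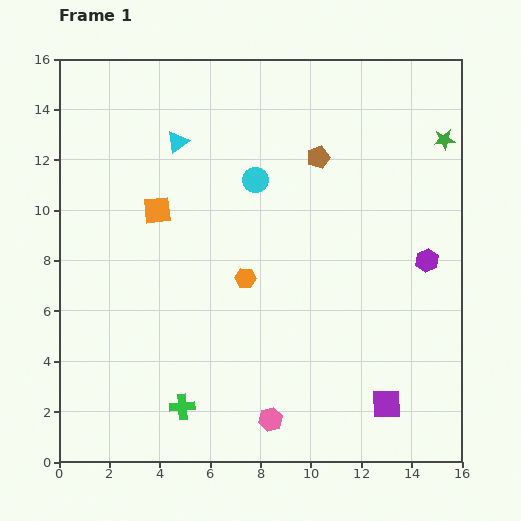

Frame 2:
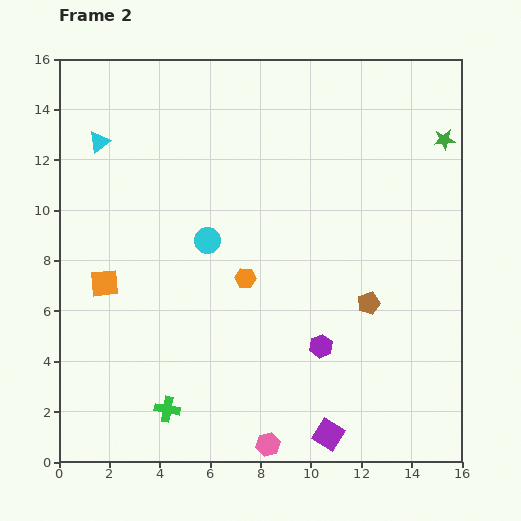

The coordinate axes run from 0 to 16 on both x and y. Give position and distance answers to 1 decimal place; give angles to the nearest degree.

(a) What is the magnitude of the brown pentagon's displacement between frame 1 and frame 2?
6.1

The brown pentagon moved from (10.3, 12.1) to (12.3, 6.3), a distance of √(2.0² + 5.8²) ≈ 6.1.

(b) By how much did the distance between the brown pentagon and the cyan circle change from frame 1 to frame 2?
+4.2

Distance in frame 1: 2.7. Distance in frame 2: 6.9.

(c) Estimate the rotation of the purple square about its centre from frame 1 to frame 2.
33° clockwise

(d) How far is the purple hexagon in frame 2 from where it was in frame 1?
5.4

The purple hexagon moved from (14.6, 8.0) to (10.4, 4.6), a distance of √(4.2² + 3.4²) ≈ 5.4.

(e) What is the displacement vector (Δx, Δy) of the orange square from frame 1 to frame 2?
(-2.1, -2.9)

The orange square was at (3.9, 10.0) in frame 1 and (1.8, 7.1) in frame 2.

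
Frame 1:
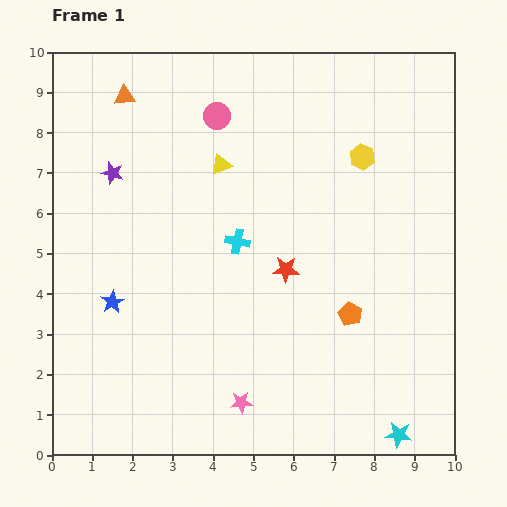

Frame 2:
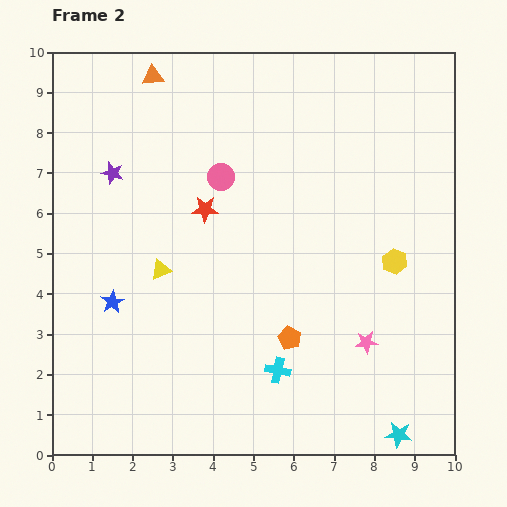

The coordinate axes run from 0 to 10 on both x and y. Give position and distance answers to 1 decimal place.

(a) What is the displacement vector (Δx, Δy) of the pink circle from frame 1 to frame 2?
(0.1, -1.5)

The pink circle was at (4.1, 8.4) in frame 1 and (4.2, 6.9) in frame 2.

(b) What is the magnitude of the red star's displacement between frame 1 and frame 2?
2.5

The red star moved from (5.8, 4.6) to (3.8, 6.1), a distance of √(2.0² + 1.5²) ≈ 2.5.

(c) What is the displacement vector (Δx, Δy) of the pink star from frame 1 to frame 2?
(3.1, 1.5)

The pink star was at (4.7, 1.3) in frame 1 and (7.8, 2.8) in frame 2.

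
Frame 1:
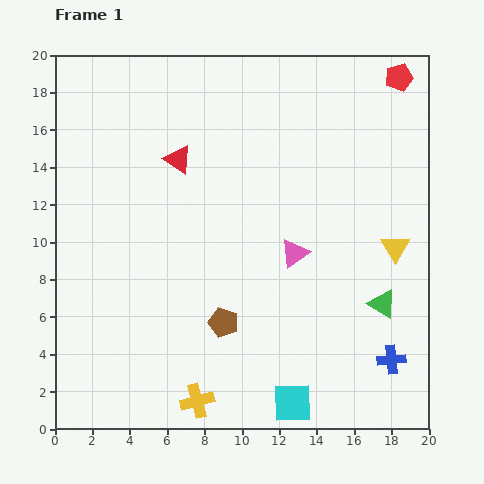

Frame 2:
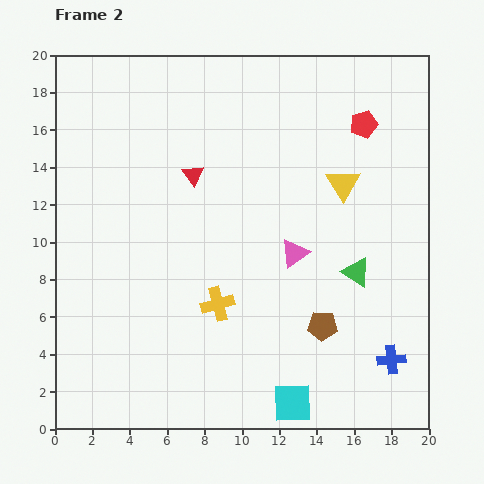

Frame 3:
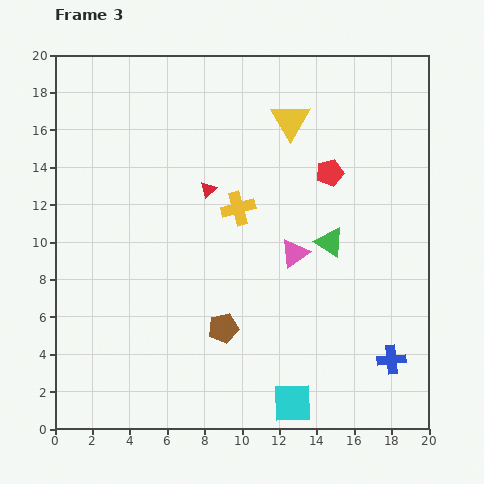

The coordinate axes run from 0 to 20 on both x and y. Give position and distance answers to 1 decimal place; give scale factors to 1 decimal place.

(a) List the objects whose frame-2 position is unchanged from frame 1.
the pink triangle, the cyan square, the blue cross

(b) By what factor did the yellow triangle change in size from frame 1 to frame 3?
1.3×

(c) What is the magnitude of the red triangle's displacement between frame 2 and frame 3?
1.1

The red triangle moved from (7.4, 13.6) to (8.2, 12.8), a distance of √(0.8² + 0.8²) ≈ 1.1.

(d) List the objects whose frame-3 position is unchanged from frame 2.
the pink triangle, the cyan square, the blue cross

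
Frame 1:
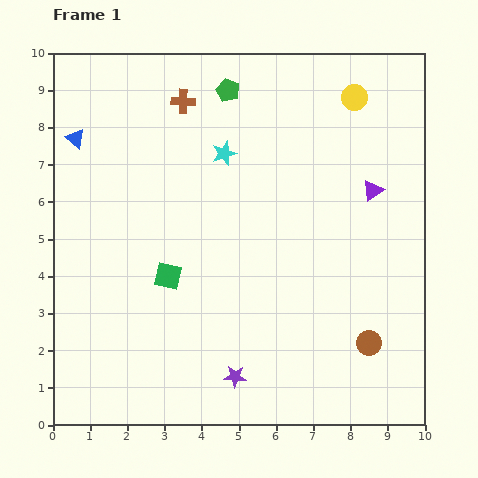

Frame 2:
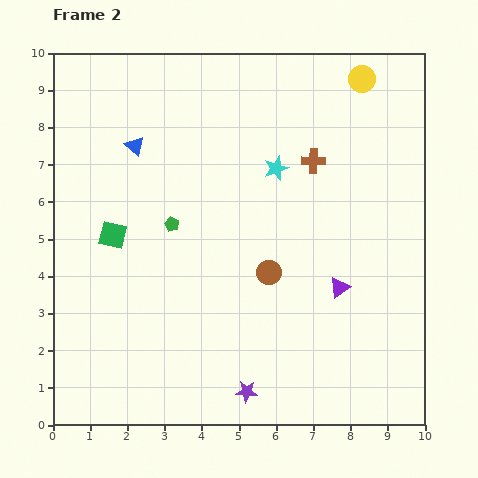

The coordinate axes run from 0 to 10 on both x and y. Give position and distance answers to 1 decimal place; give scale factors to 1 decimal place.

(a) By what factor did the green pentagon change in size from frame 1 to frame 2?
0.6×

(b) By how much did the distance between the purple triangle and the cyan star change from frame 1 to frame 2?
-0.5

Distance in frame 1: 4.1. Distance in frame 2: 3.6.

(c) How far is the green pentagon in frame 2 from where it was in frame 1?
3.9

The green pentagon moved from (4.7, 9.0) to (3.2, 5.4), a distance of √(1.5² + 3.6²) ≈ 3.9.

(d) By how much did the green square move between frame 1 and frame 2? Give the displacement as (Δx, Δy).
(-1.5, 1.1)

The green square was at (3.1, 4.0) in frame 1 and (1.6, 5.1) in frame 2.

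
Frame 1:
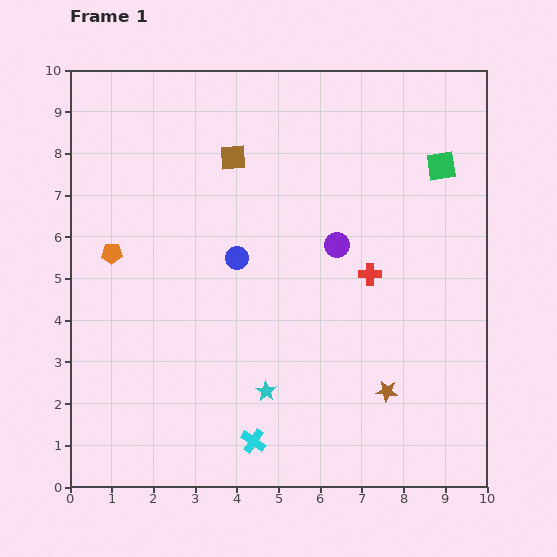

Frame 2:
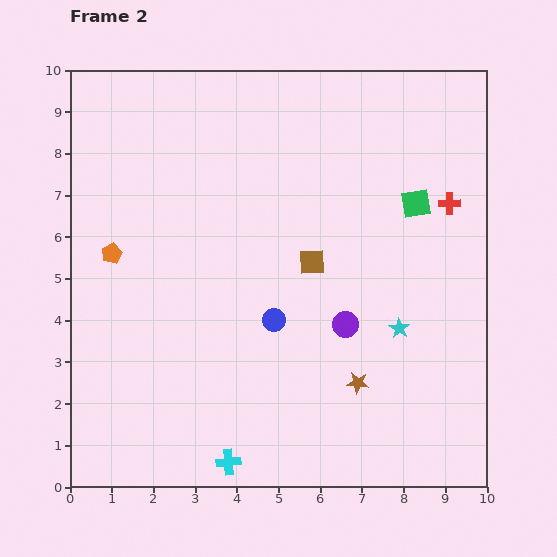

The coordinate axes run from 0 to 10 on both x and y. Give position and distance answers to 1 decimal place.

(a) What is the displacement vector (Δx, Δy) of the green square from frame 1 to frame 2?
(-0.6, -0.9)

The green square was at (8.9, 7.7) in frame 1 and (8.3, 6.8) in frame 2.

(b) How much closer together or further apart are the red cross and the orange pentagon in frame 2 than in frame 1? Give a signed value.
+2.0

Distance in frame 1: 6.2. Distance in frame 2: 8.2.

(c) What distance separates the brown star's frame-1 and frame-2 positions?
0.7

The brown star moved from (7.6, 2.3) to (6.9, 2.5), a distance of √(0.7² + 0.2²) ≈ 0.7.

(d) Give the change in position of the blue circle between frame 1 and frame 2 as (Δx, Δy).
(0.9, -1.5)

The blue circle was at (4.0, 5.5) in frame 1 and (4.9, 4.0) in frame 2.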